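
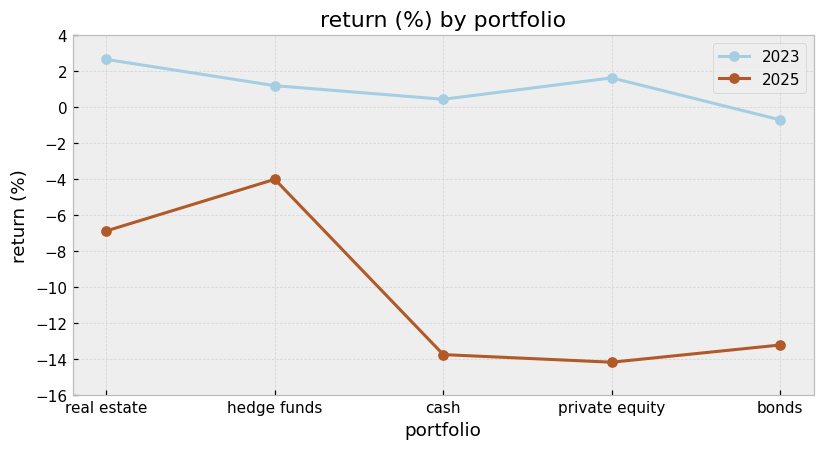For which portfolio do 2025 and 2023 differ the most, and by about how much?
private equity, ≈ 16 %

private equity: 2025 ≈ -14, 2023 ≈ 2 → gap ≈ 16. Next-largest (cash) is only ≈ 14.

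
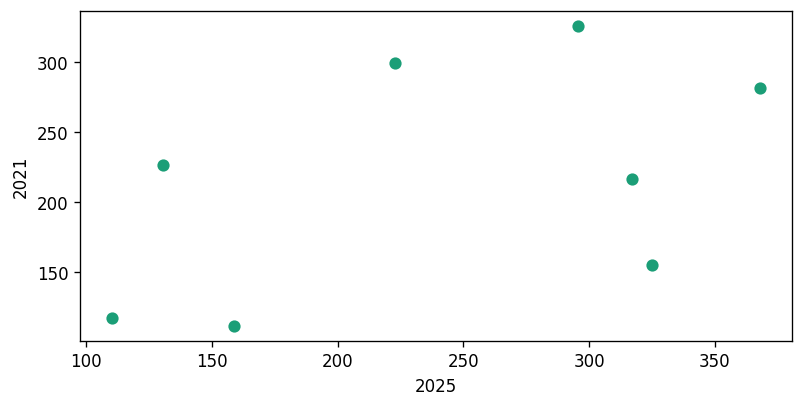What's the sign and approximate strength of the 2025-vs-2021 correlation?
Points are positively correlated; moderate (|r| ≈ 0.5).

positive, moderate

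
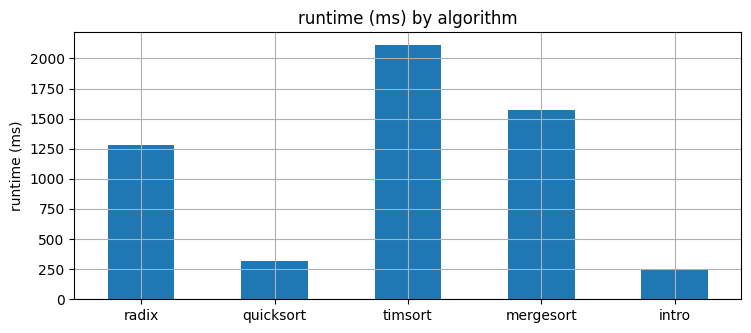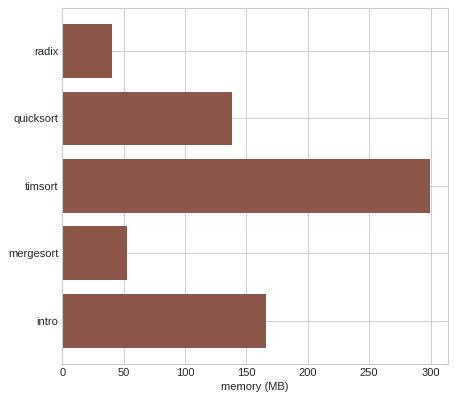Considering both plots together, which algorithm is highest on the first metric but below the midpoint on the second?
Chart 2 median memory (MB) ≈ 150; below-median algorithms: radix, mergesort. Among those, mergesort has the highest runtime (ms) (≈ 1600).

mergesort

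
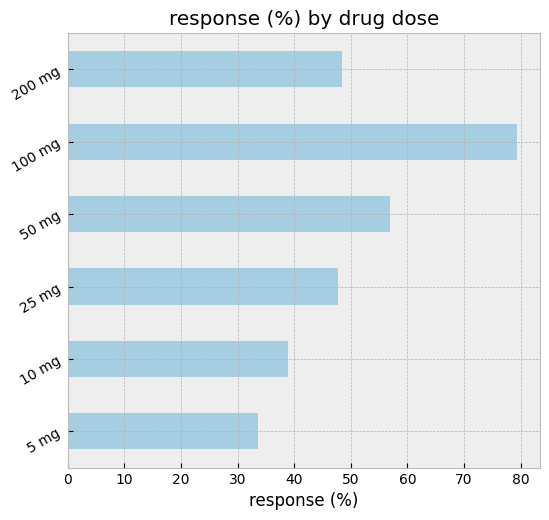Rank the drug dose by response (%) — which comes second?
50 mg

Top 3: 100 mg ≈ 80, 50 mg ≈ 60, 200 mg ≈ 50.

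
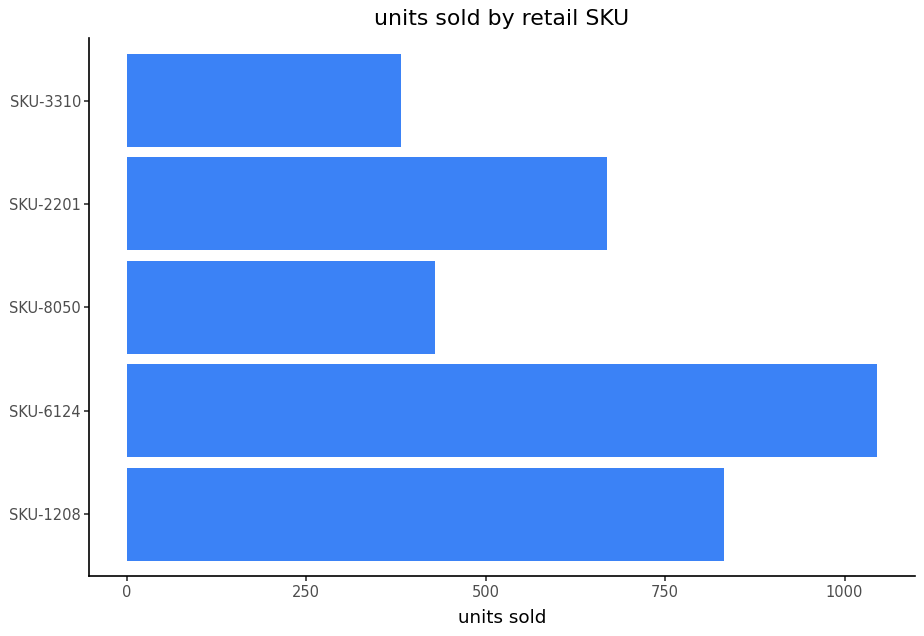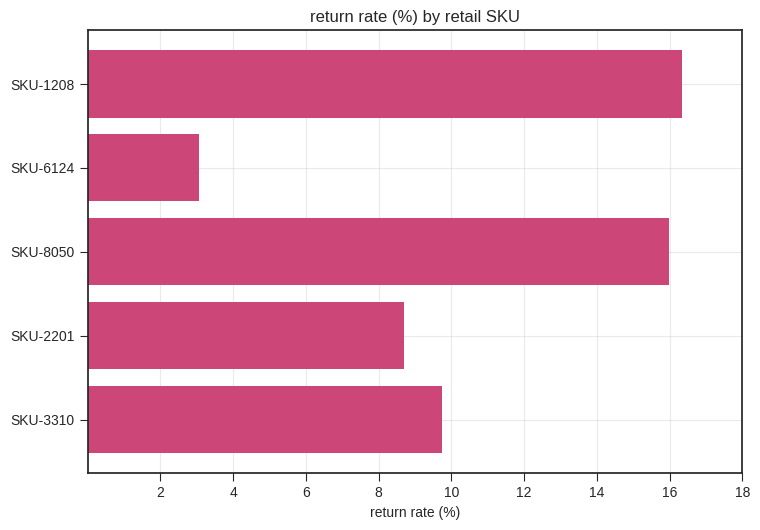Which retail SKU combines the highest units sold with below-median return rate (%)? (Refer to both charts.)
Chart 2 median return rate (%) ≈ 10; below-median retail SKUs: SKU-6124, SKU-2201. Among those, SKU-6124 has the highest units sold (≈ 1000).

SKU-6124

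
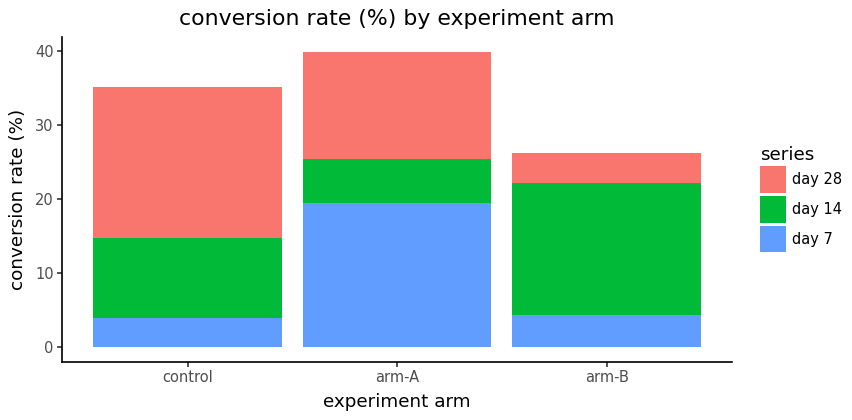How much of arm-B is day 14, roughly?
≈ 15

day 14 top ≈ 20, bottom ≈ 5; segment ≈ 15.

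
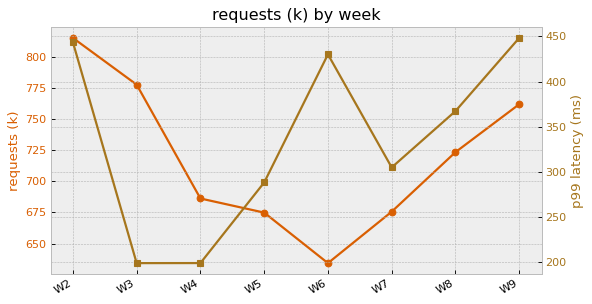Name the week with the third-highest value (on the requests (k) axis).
W9

Top 4 (on the requests (k) axis): W2 ≈ 820, W3 ≈ 780, W9 ≈ 760, W8 ≈ 720.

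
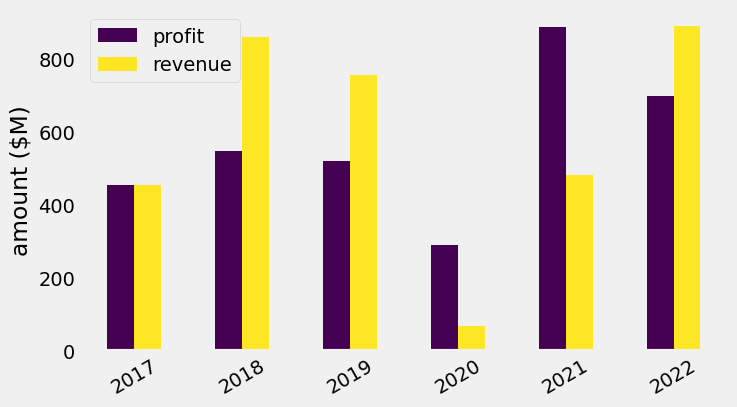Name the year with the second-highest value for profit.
Top 3 for profit: 2021 ≈ 900, 2022 ≈ 700, 2018 ≈ 500.

2022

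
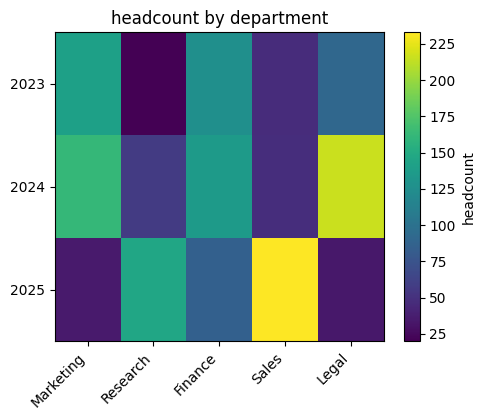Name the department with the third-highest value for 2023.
Legal

Top 4 for 2023: Marketing ≈ 140, Finance ≈ 120, Legal ≈ 100, Sales ≈ 40.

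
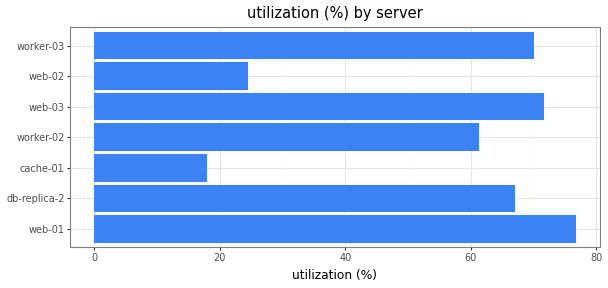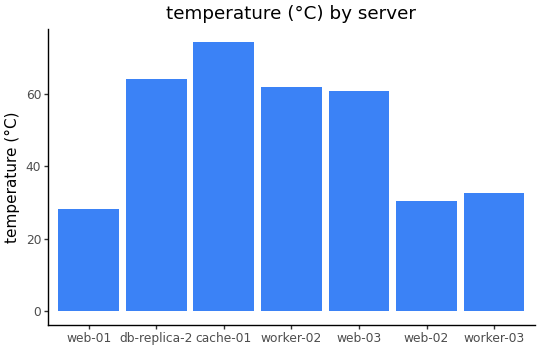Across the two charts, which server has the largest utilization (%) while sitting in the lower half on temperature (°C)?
web-01

Chart 2 median temperature (°C) ≈ 60; below-median servers: web-01, web-02, worker-03. Among those, web-01 has the highest utilization (%) (≈ 80).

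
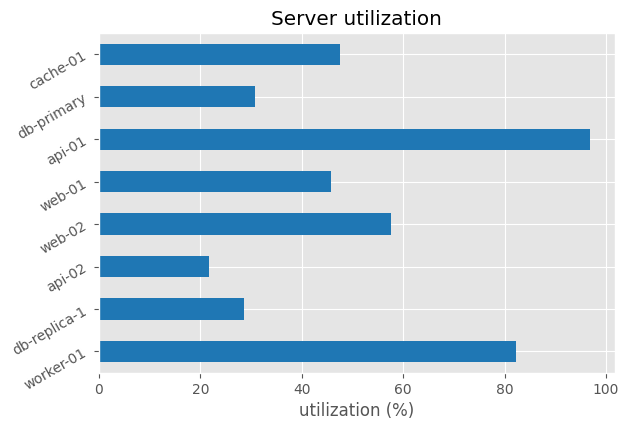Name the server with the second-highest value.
worker-01

Top 3: api-01 ≈ 100, worker-01 ≈ 80, web-02 ≈ 60.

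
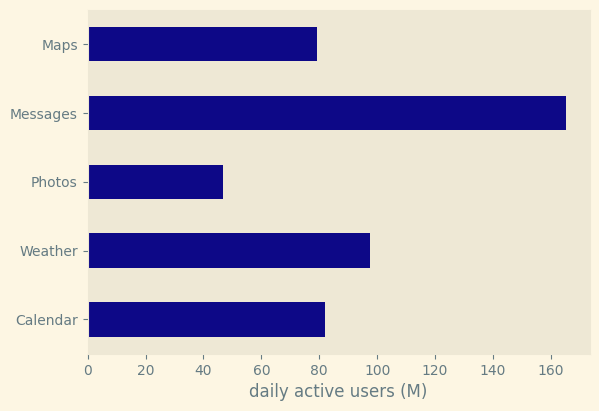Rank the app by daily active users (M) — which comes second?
Weather

Top 3: Messages ≈ 160, Weather ≈ 100, Calendar ≈ 80.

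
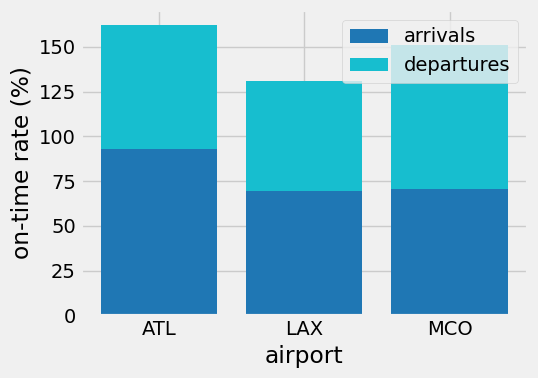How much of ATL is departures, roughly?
≈ 60

departures top ≈ 160, bottom ≈ 100; segment ≈ 60.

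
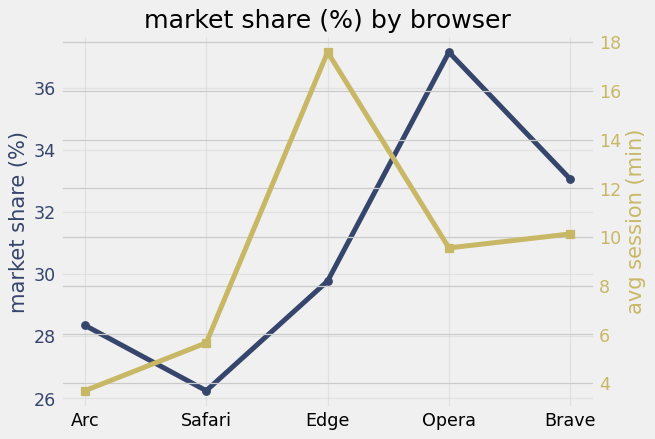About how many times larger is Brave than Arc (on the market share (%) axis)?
Brave ≈ 33, Arc ≈ 28; 33/28 ≈ 1.18.

≈ 1.18×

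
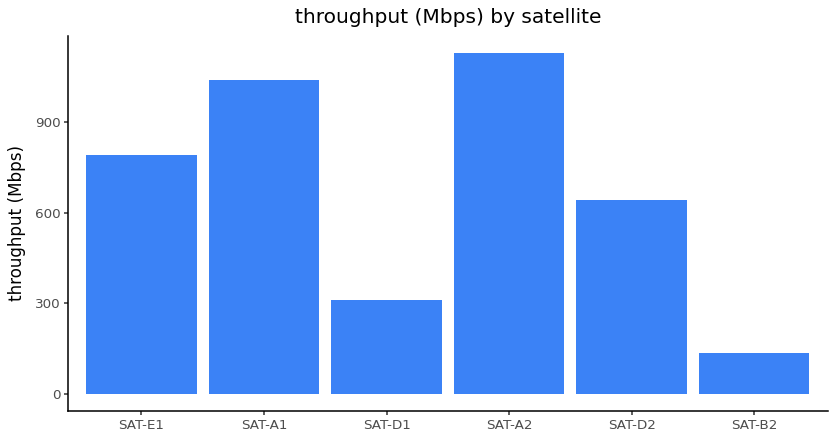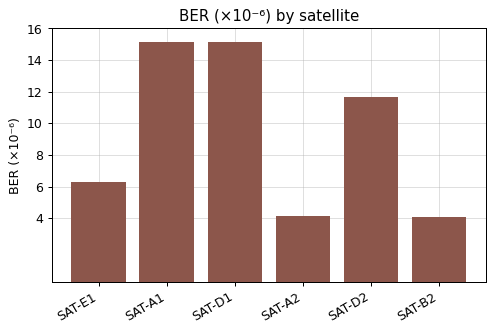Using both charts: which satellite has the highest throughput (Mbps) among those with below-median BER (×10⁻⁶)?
SAT-A2

Chart 2 median BER (×10⁻⁶) ≈ 8; below-median satellites: SAT-E1, SAT-A2, SAT-B2. Among those, SAT-A2 has the highest throughput (Mbps) (≈ 1200).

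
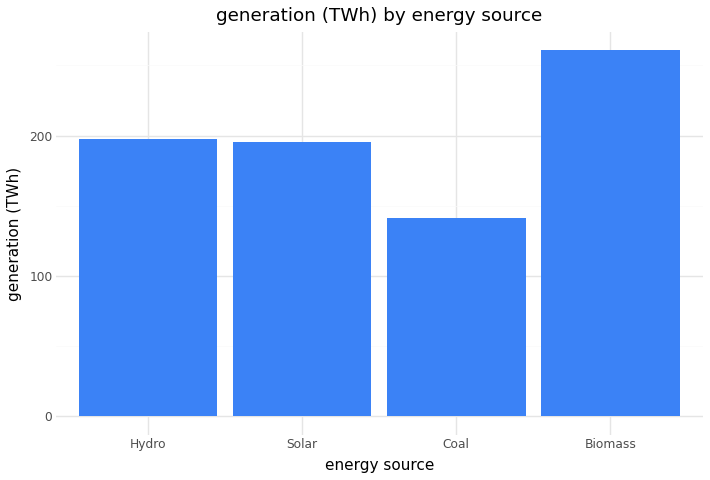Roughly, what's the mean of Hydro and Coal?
(200 + 150) / 2 ≈ 175.

≈ 175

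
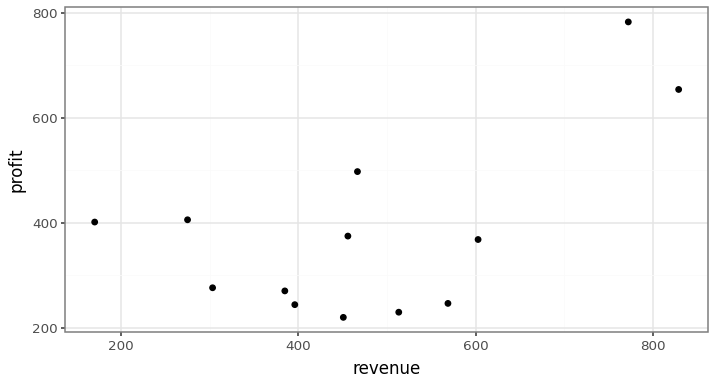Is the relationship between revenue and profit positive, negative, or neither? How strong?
Points are positively correlated; moderate (|r| ≈ 0.6).

positive, moderate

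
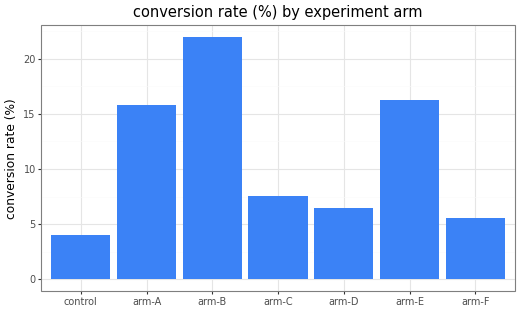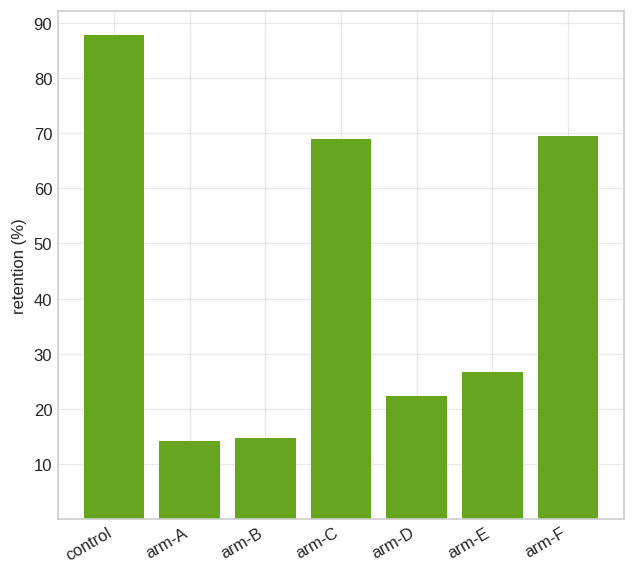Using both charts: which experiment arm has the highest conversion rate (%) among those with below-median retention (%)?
Chart 2 median retention (%) ≈ 30; below-median experiment arms: arm-A, arm-B, arm-D. Among those, arm-B has the highest conversion rate (%) (≈ 20).

arm-B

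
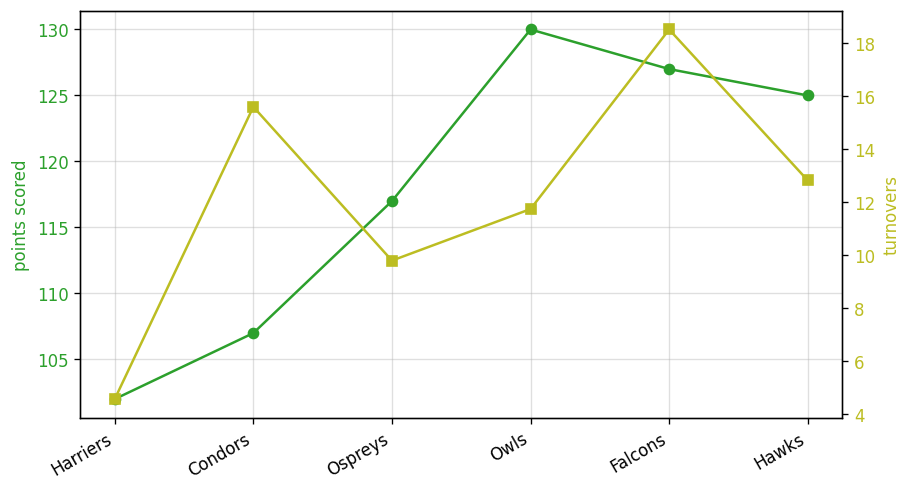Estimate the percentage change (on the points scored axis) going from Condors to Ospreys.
≈ +9.5%

Condors ≈ 105, Ospreys ≈ 115; (115 − 105) / 105 ≈ +9.5%.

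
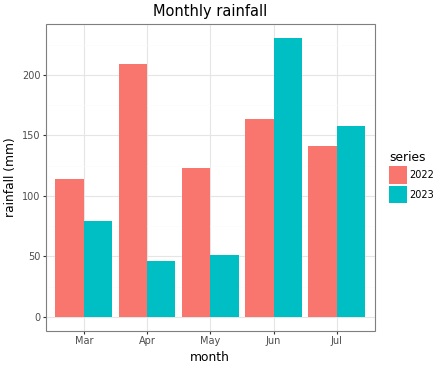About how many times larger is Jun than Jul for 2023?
≈ 1.5×

Jun ≈ 240, Jul ≈ 160; 240/160 ≈ 1.5.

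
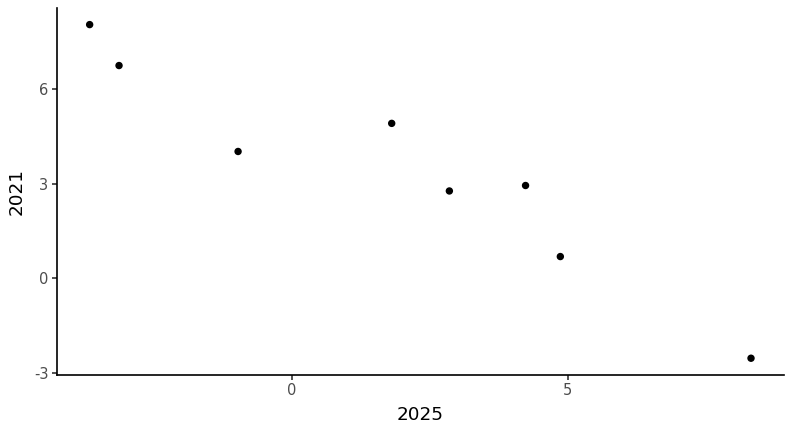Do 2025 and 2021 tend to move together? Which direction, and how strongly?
Points are negatively correlated; strong (|r| ≈ 0.9).

negative, strong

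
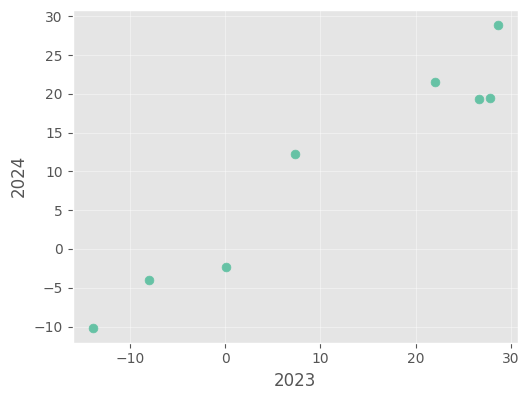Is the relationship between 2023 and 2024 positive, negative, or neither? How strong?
Points are positively correlated; strong (|r| ≈ 1.0).

positive, strong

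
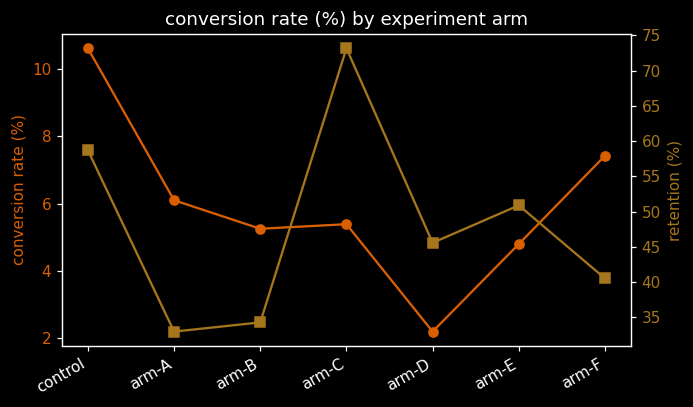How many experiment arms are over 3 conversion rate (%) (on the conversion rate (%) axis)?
Above 3: control, arm-A, arm-B, arm-C, arm-E, arm-F.

6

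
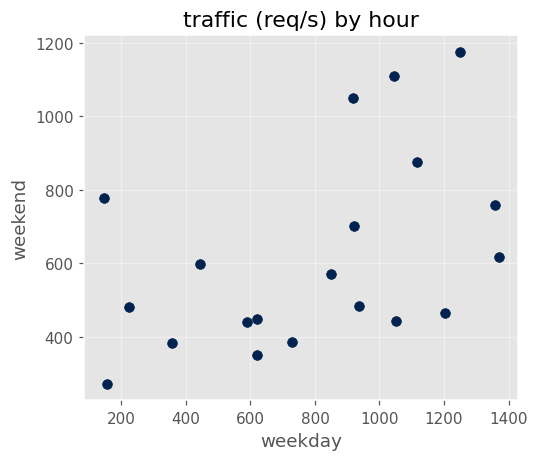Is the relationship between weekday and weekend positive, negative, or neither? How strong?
positive, moderate

Points are positively correlated; moderate (|r| ≈ 0.5).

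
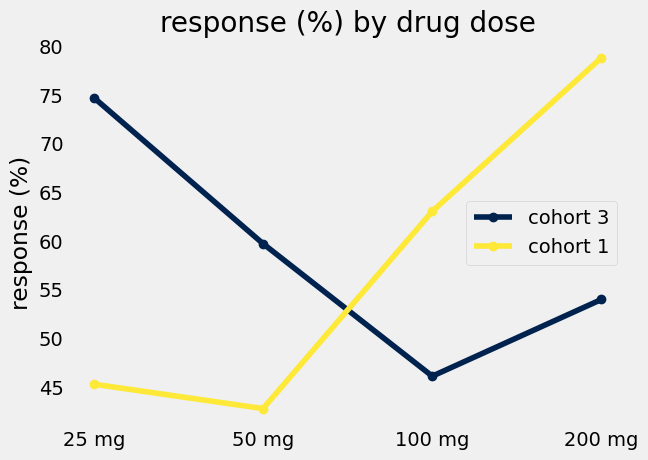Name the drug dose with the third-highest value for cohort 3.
200 mg

Top 4 for cohort 3: 25 mg ≈ 75, 50 mg ≈ 60, 200 mg ≈ 55, 100 mg ≈ 45.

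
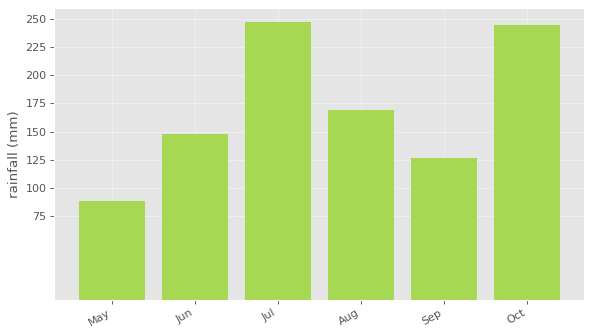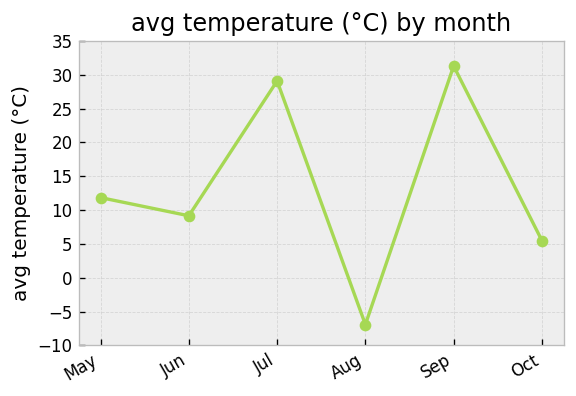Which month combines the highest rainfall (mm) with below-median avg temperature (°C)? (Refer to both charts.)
Chart 2 median avg temperature (°C) ≈ 10; below-median months: Jun, Aug, Oct. Among those, Oct has the highest rainfall (mm) (≈ 250).

Oct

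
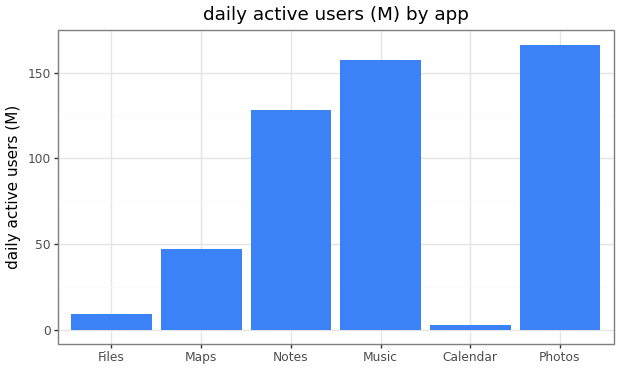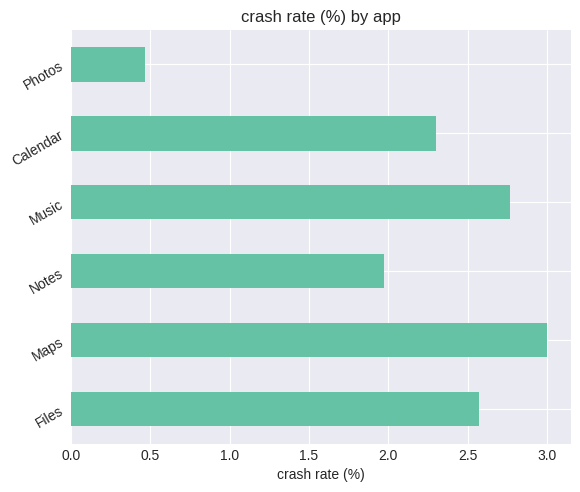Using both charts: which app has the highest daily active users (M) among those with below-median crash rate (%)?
Chart 2 median crash rate (%) ≈ 2.5; below-median apps: Notes, Calendar, Photos. Among those, Photos has the highest daily active users (M) (≈ 160).

Photos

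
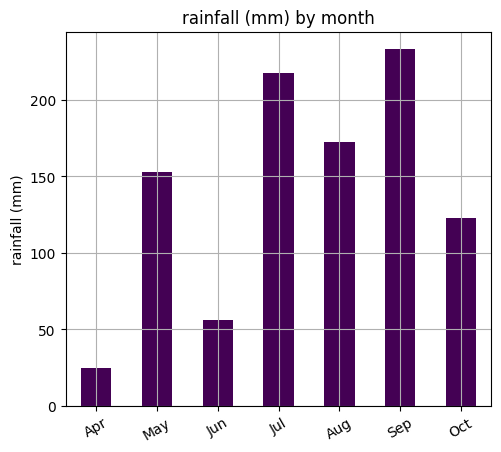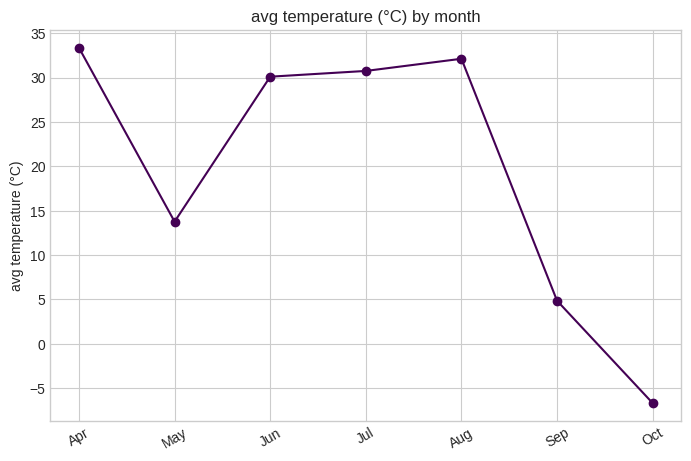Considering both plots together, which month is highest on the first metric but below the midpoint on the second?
Chart 2 median avg temperature (°C) ≈ 30; below-median months: May, Sep, Oct. Among those, Sep has the highest rainfall (mm) (≈ 225).

Sep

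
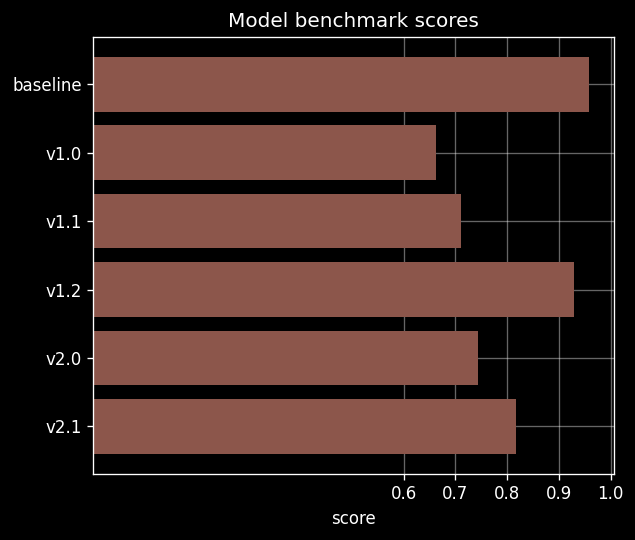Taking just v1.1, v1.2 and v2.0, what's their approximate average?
≈ 0.77

(0.7 + 0.9 + 0.7) / 3 ≈ 0.77.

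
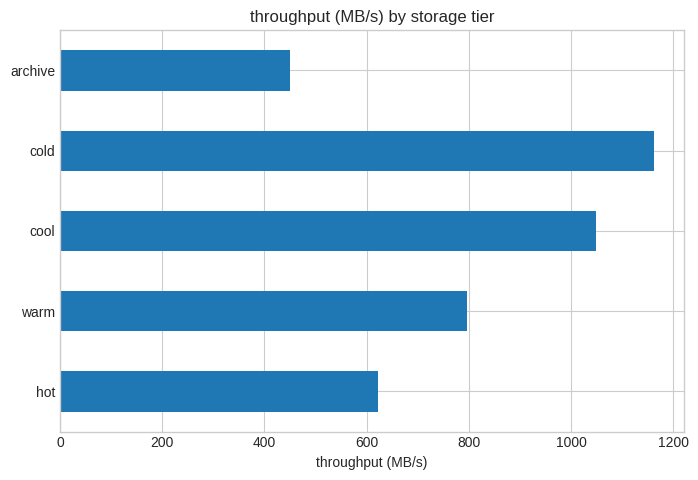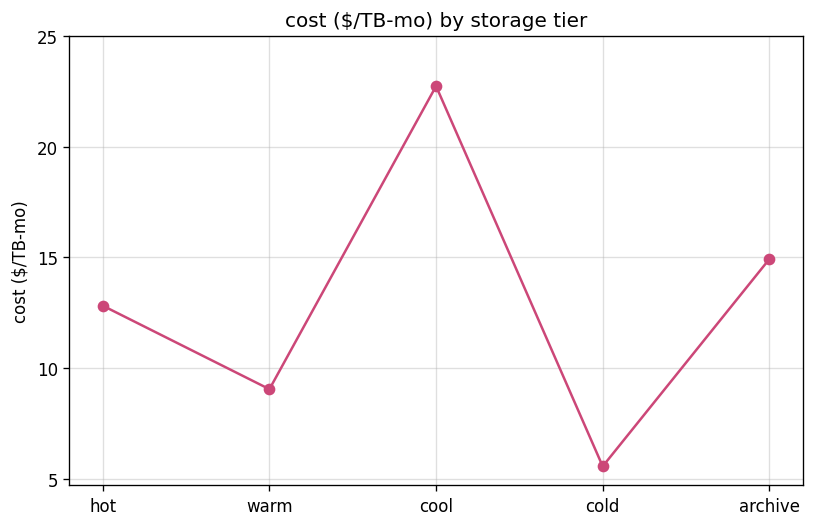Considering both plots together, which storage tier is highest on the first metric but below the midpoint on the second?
cold

Chart 2 median cost ($/TB-mo) ≈ 15; below-median storage tiers: warm, cold. Among those, cold has the highest throughput (MB/s) (≈ 1200).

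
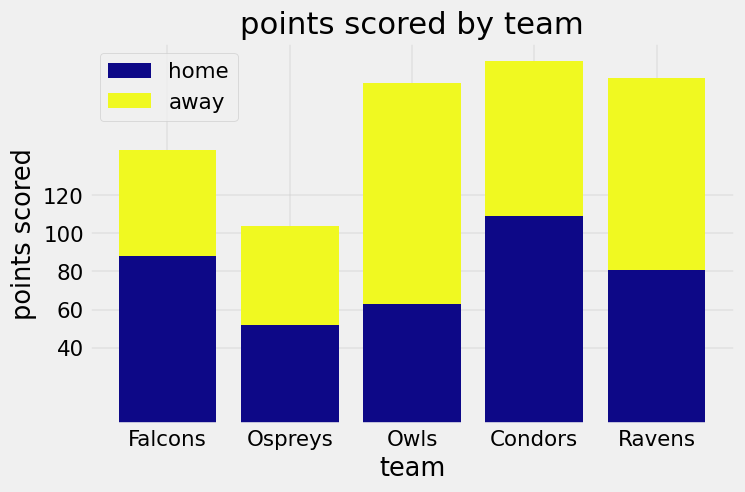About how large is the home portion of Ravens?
≈ 80

home top ≈ 80, bottom ≈ 0; segment ≈ 80.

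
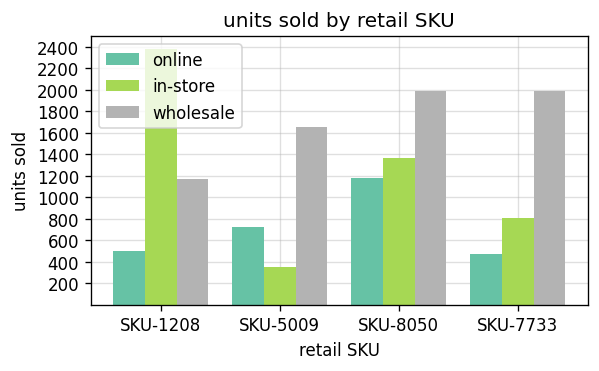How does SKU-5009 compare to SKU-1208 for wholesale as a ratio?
≈ 1.33×

SKU-5009 ≈ 1600, SKU-1208 ≈ 1200; 1600/1200 ≈ 1.33.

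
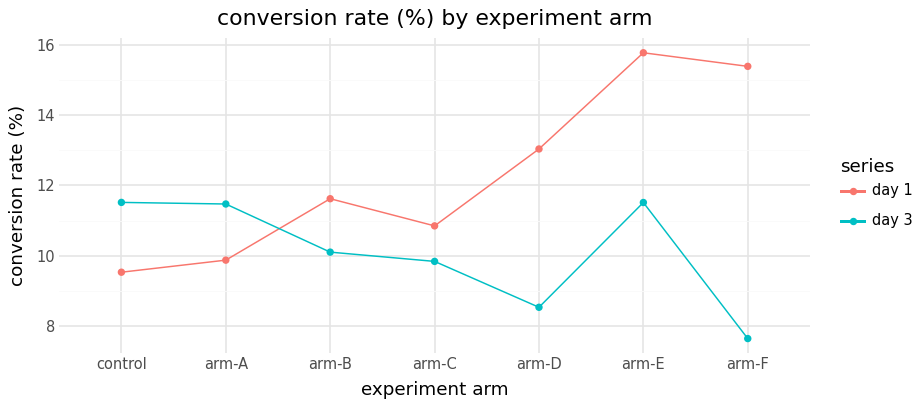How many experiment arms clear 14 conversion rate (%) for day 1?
2

Above 14: arm-E, arm-F.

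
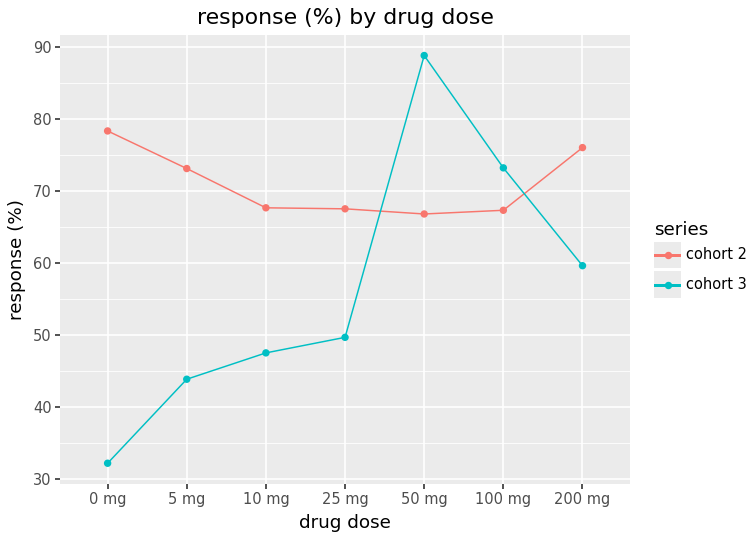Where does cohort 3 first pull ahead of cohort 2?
25 mg: cohort 3 ≈ 50 vs cohort 2 ≈ 70 (not yet); 50 mg: cohort 3 ≈ 90 vs cohort 2 ≈ 65 (first crossover).

50 mg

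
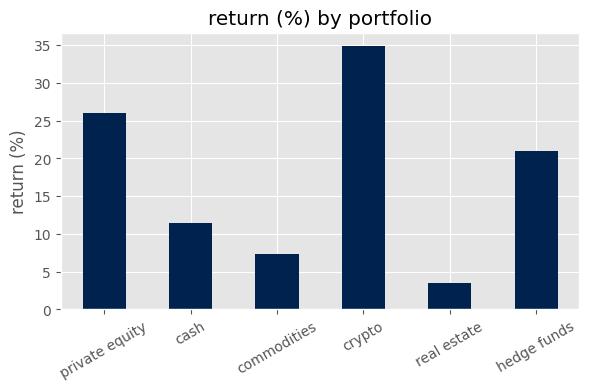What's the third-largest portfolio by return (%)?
Top 4: crypto ≈ 35, private equity ≈ 25, hedge funds ≈ 20, cash ≈ 10.

hedge funds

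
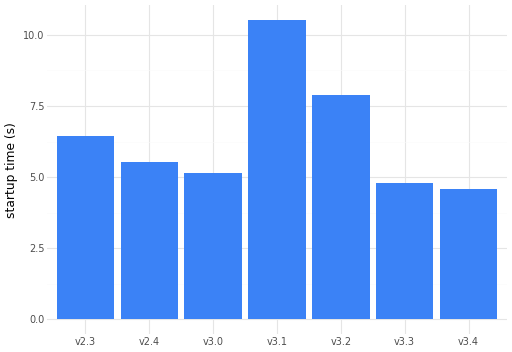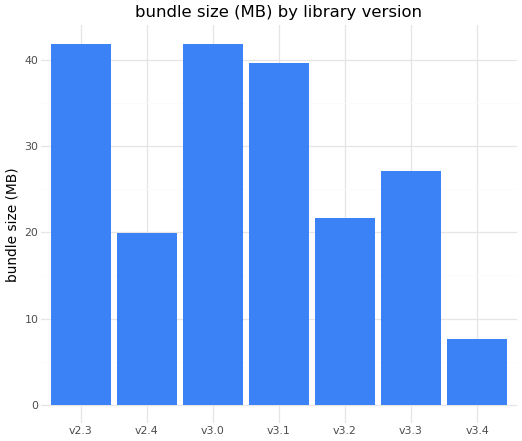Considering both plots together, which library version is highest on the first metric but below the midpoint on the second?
v3.2

Chart 2 median bundle size (MB) ≈ 25; below-median library versions: v2.4, v3.2, v3.4. Among those, v3.2 has the highest startup time (s) (≈ 8).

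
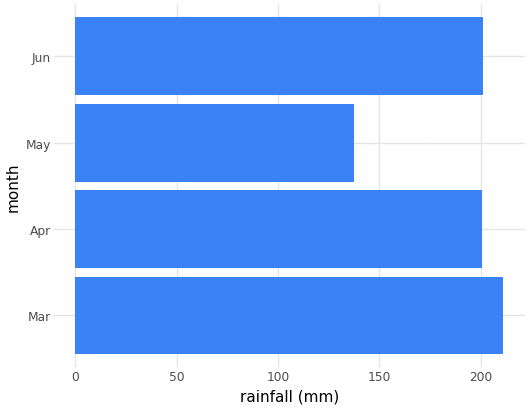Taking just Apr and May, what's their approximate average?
≈ 170

(200 + 140) / 2 ≈ 170.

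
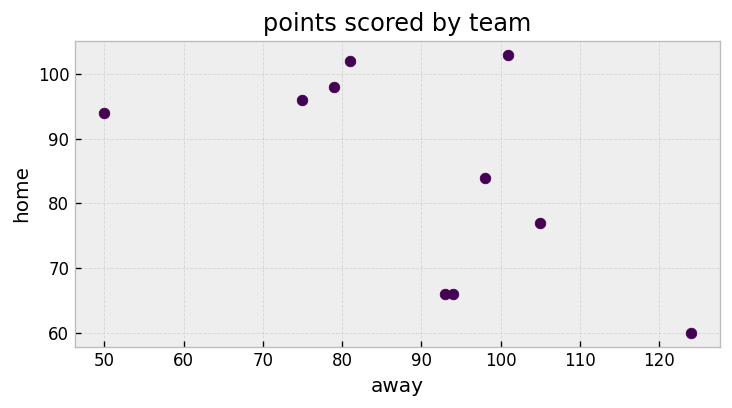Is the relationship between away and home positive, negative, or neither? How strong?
Points are negatively correlated; moderate (|r| ≈ 0.6).

negative, moderate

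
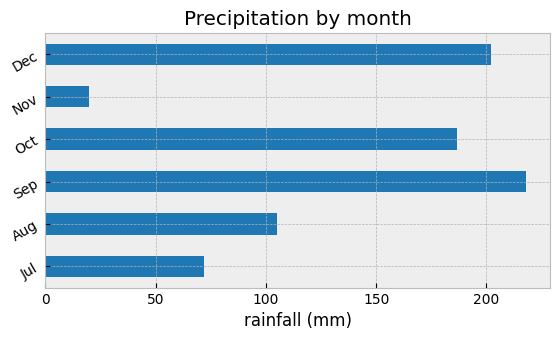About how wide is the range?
Max Sep ≈ 220, min Nov ≈ 20; range ≈ 200.

≈ 200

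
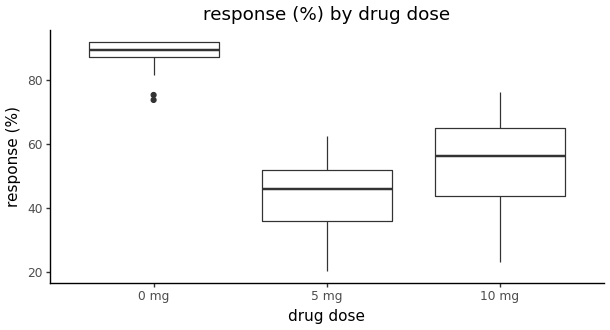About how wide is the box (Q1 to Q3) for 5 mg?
Q3 ≈ 50, Q1 ≈ 35; IQR ≈ 15.

≈ 15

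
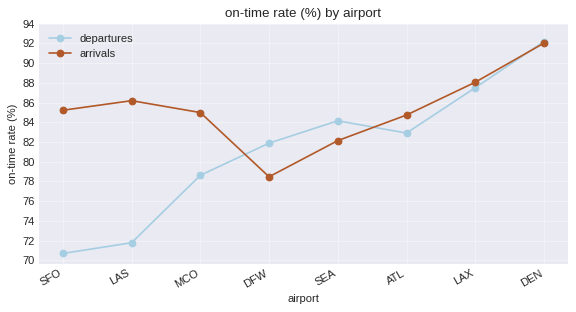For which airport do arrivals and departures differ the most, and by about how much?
SFO, ≈ 16 %

SFO: arrivals ≈ 86, departures ≈ 70 → gap ≈ 16. Next-largest (LAS) is only ≈ 14.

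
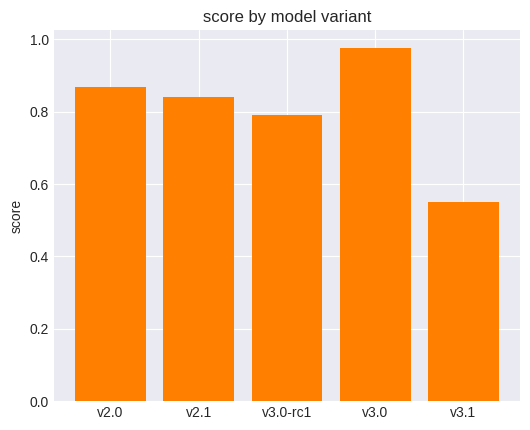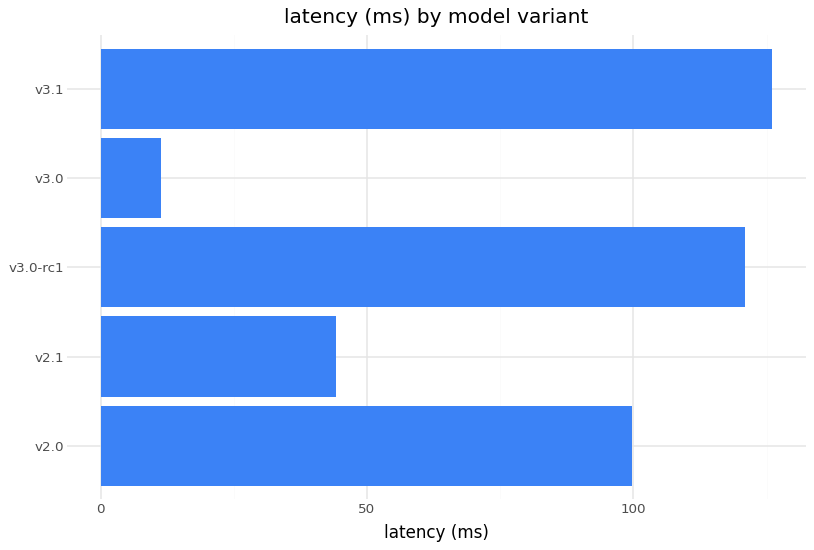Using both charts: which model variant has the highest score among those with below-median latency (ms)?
v3.0

Chart 2 median latency (ms) ≈ 100; below-median model variants: v2.1, v3.0. Among those, v3.0 has the highest score (≈ 1).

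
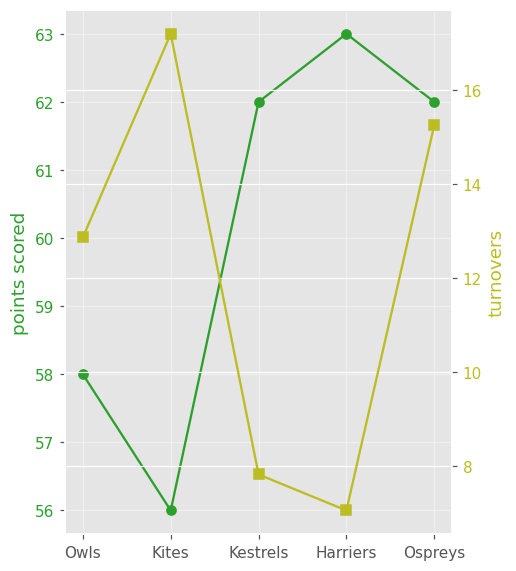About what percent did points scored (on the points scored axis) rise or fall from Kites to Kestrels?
Kites ≈ 56, Kestrels ≈ 62; (62 − 56) / 56 ≈ +10.7%.

≈ +10.7%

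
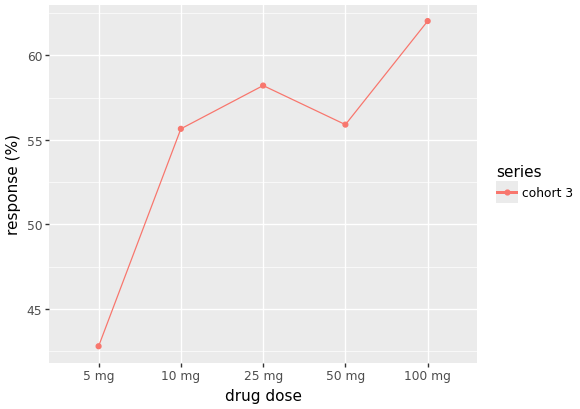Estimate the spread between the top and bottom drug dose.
Max 100 mg ≈ 62, min 5 mg ≈ 42; range ≈ 20.

≈ 20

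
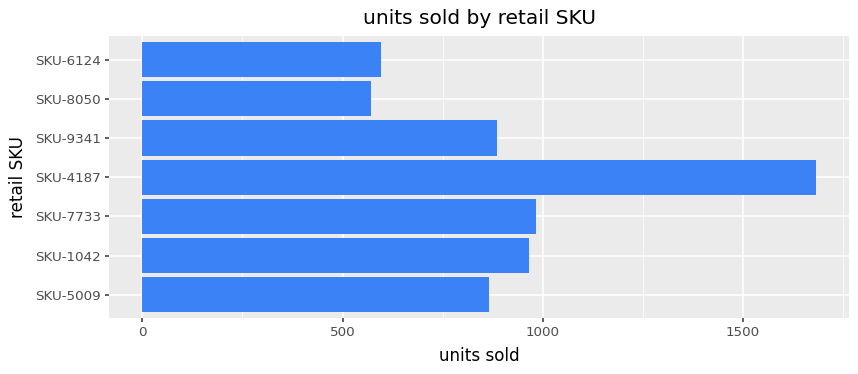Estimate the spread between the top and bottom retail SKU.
≈ 1000

Max SKU-4187 ≈ 1600, min SKU-8050 ≈ 600; range ≈ 1000.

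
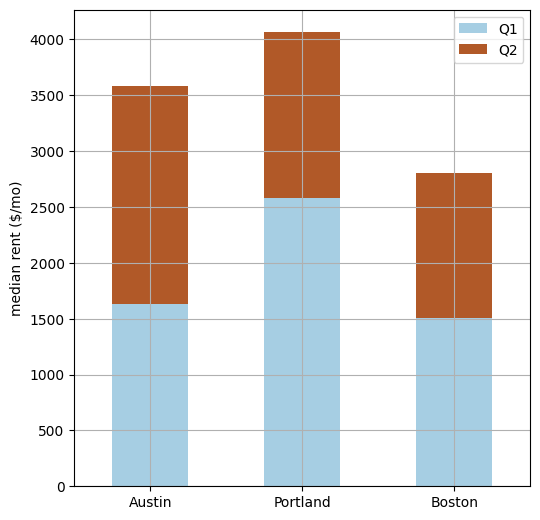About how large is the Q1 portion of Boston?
≈ 1500

Q1 top ≈ 1500, bottom ≈ 0; segment ≈ 1500.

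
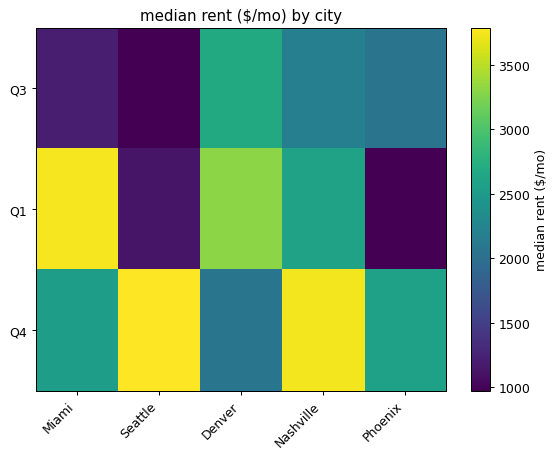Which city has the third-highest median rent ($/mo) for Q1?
Nashville

Top 4 for Q1: Miami ≈ 4000, Denver ≈ 3500, Nashville ≈ 2500, Seattle ≈ 1000.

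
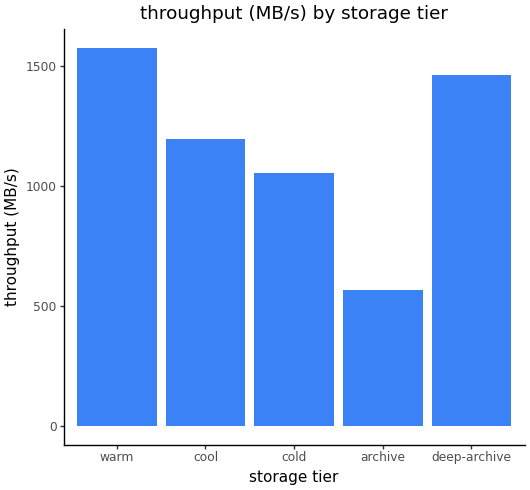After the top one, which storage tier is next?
Top 3: warm ≈ 1600, deep-archive ≈ 1400, cool ≈ 1200.

deep-archive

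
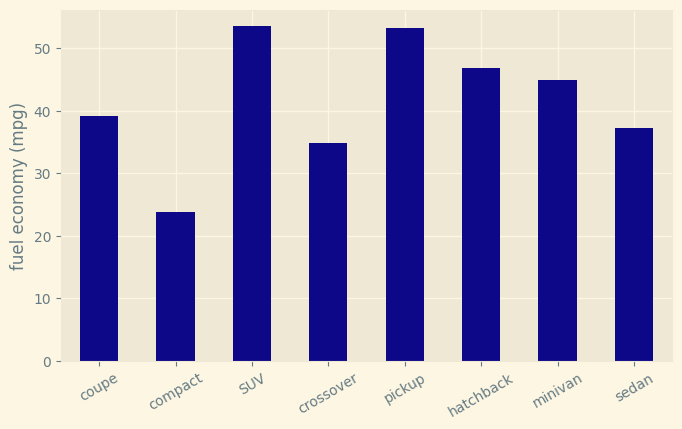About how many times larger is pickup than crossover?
pickup ≈ 55, crossover ≈ 35; 55/35 ≈ 1.57.

≈ 1.57×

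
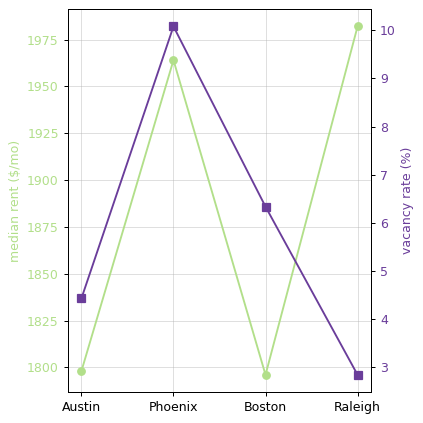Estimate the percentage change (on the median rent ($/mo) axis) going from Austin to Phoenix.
Austin ≈ 1800, Phoenix ≈ 1960; (1960 − 1800) / 1800 ≈ +8.9%.

≈ +8.9%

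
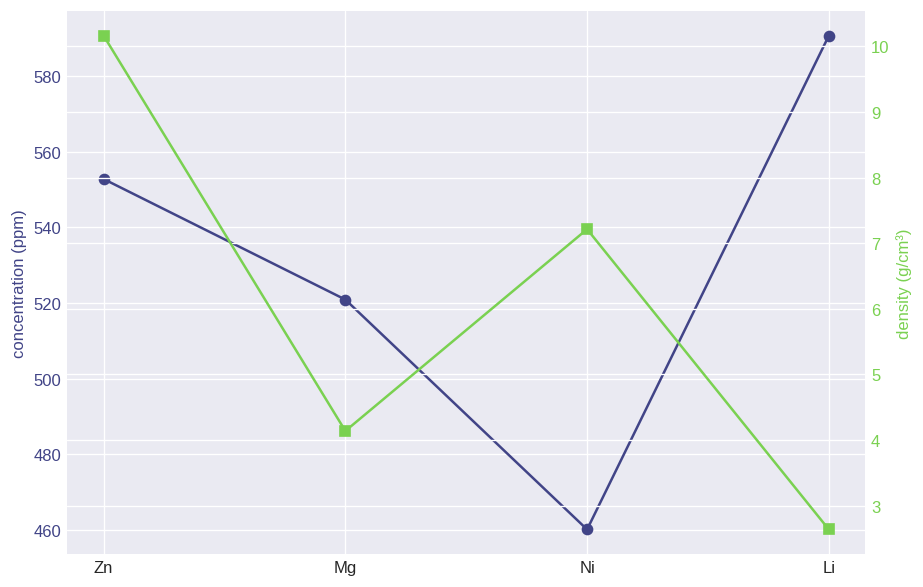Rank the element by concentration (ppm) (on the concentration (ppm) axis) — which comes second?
Zn

Top 3 (on the concentration (ppm) axis): Li ≈ 600, Zn ≈ 560, Mg ≈ 520.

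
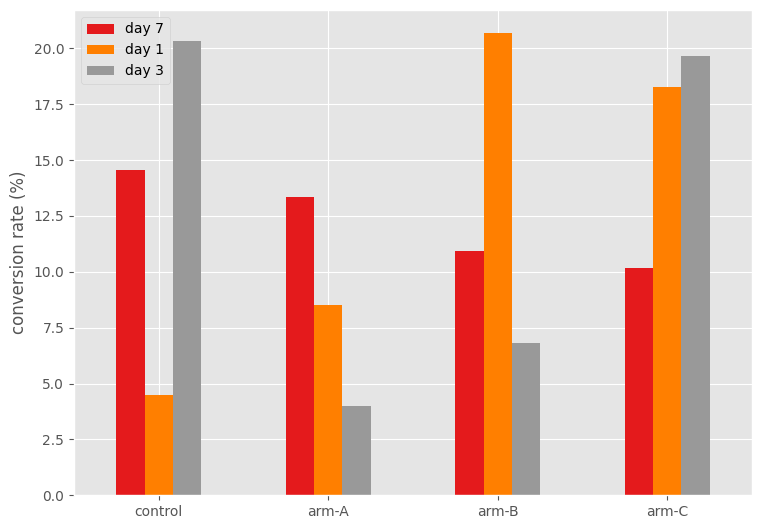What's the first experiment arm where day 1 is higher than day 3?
arm-A

control: day 1 ≈ 4 vs day 3 ≈ 20 (not yet); arm-A: day 1 ≈ 8 vs day 3 ≈ 4 (first crossover).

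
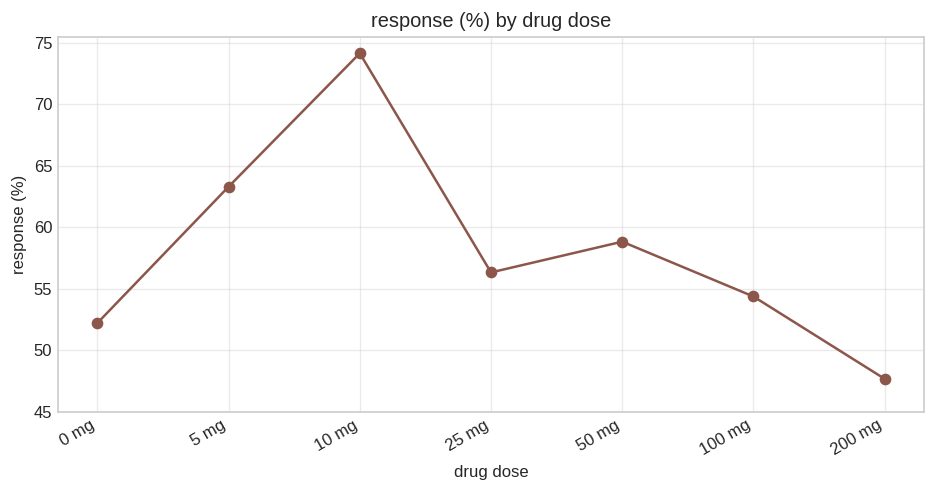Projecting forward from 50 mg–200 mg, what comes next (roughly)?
≈ 45

Last three: 60, 55, 50 → slope ≈ -5/step → next ≈ 45.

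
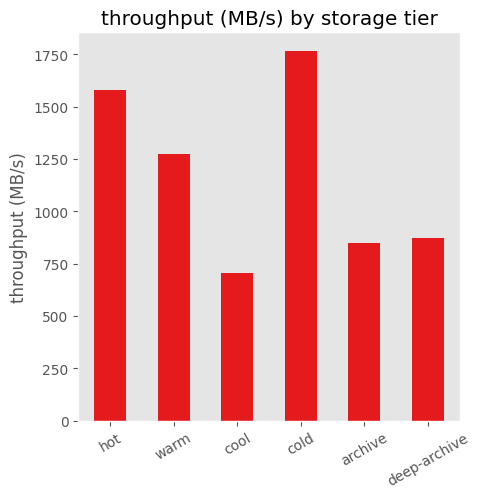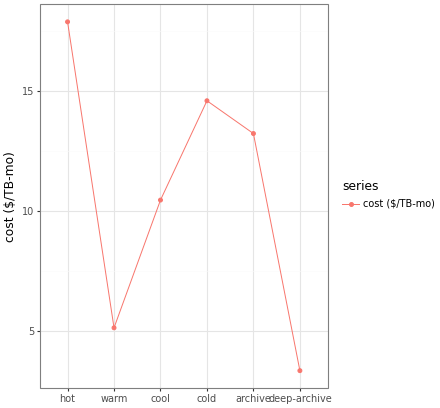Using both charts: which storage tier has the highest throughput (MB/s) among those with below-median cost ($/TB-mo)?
Chart 2 median cost ($/TB-mo) ≈ 12; below-median storage tiers: warm, cool, deep-archive. Among those, warm has the highest throughput (MB/s) (≈ 1200).

warm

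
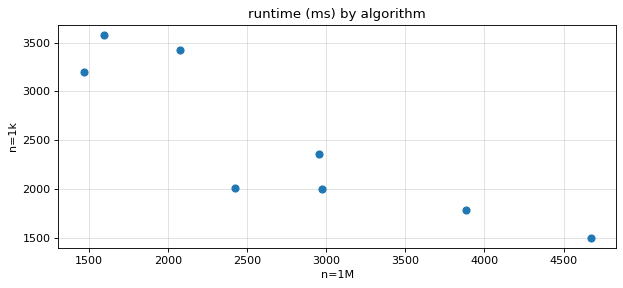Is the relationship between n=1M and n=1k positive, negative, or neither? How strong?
Points are negatively correlated; strong (|r| ≈ 0.9).

negative, strong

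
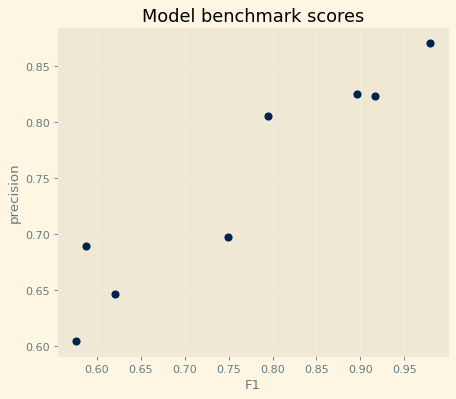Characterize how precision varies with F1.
positive, strong

Points are positively correlated; strong (|r| ≈ 0.9).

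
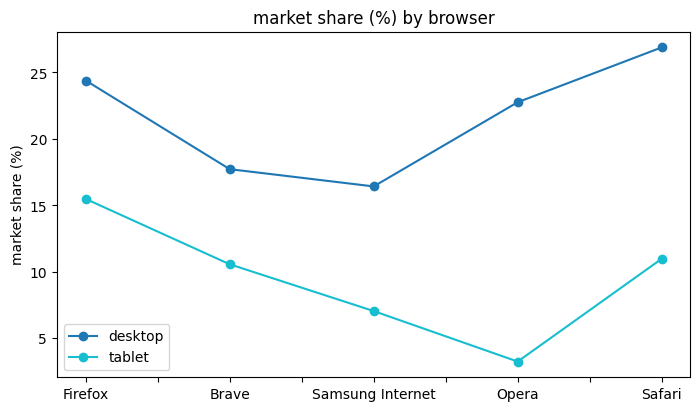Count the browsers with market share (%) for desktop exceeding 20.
3

Above 20: Firefox, Opera, Safari.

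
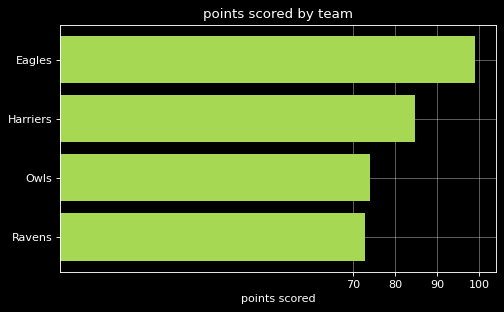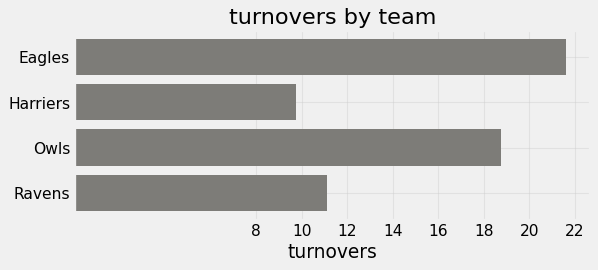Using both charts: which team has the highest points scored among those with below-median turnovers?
Harriers

Chart 2 median turnovers ≈ 14; below-median teams: Harriers, Ravens. Among those, Harriers has the highest points scored (≈ 80).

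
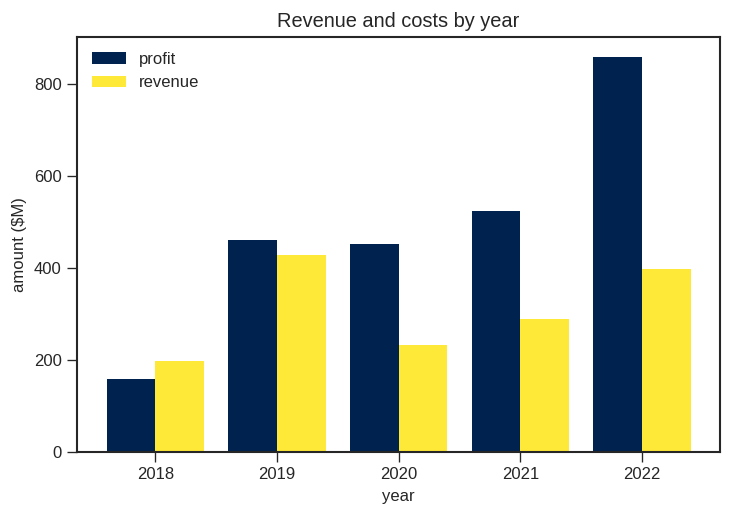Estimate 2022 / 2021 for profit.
≈ 1.8×

2022 ≈ 900, 2021 ≈ 500; 900/500 ≈ 1.8.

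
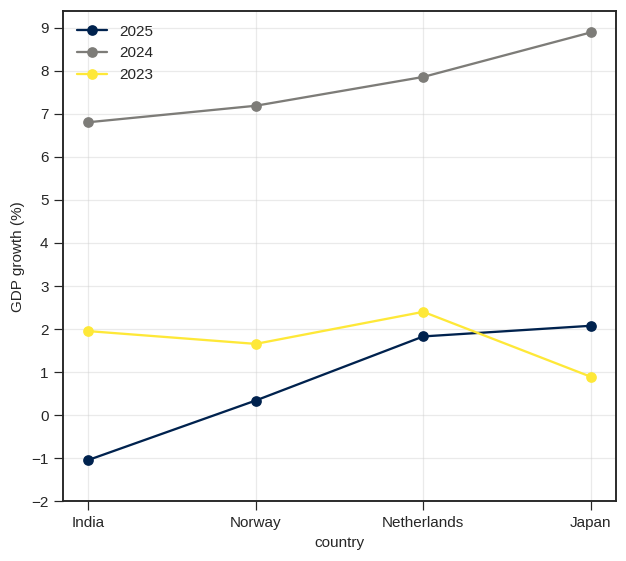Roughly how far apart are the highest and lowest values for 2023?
Max Netherlands ≈ 2, min Japan ≈ 1; range ≈ 1.

≈ 1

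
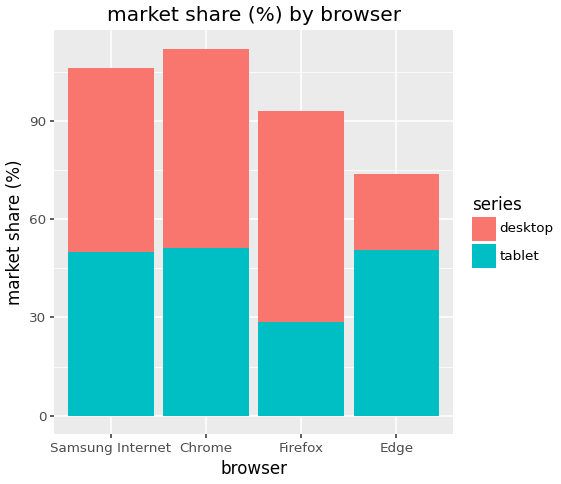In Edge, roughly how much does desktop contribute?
desktop top ≈ 70, bottom ≈ 50; segment ≈ 20.

≈ 20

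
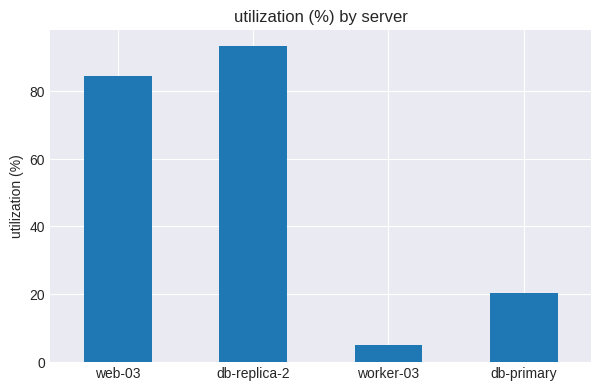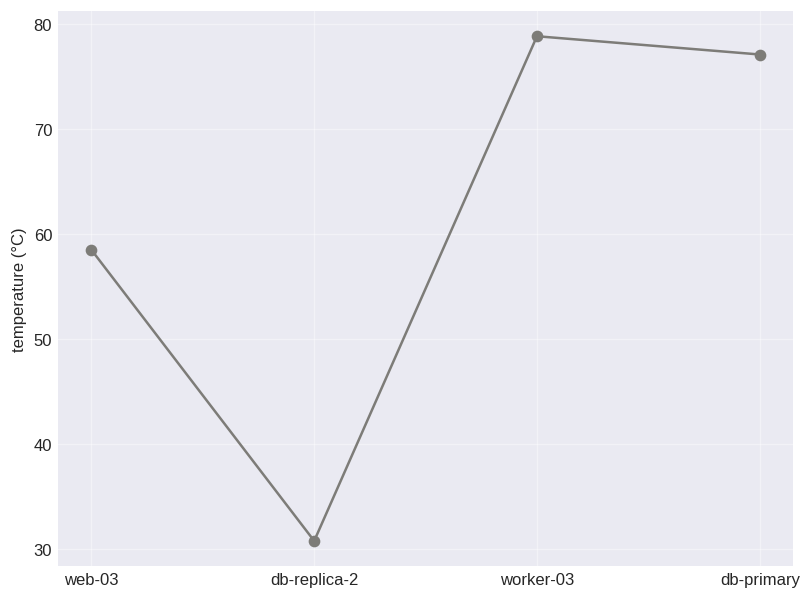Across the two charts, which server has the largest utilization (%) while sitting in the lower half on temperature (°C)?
db-replica-2

Chart 2 median temperature (°C) ≈ 70; below-median servers: web-03, db-replica-2. Among those, db-replica-2 has the highest utilization (%) (≈ 90).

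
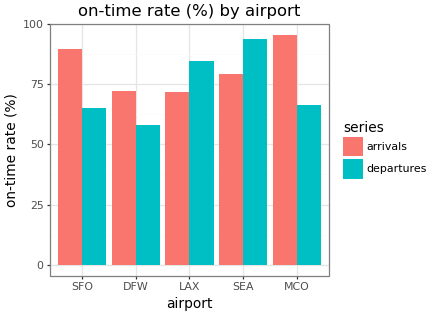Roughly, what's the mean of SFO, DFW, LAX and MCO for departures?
(70 + 60 + 80 + 70) / 4 ≈ 70.

≈ 70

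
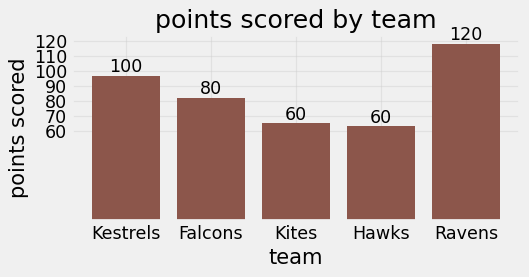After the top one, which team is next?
Top 3: Ravens ≈ 120, Kestrels ≈ 100, Falcons ≈ 80.

Kestrels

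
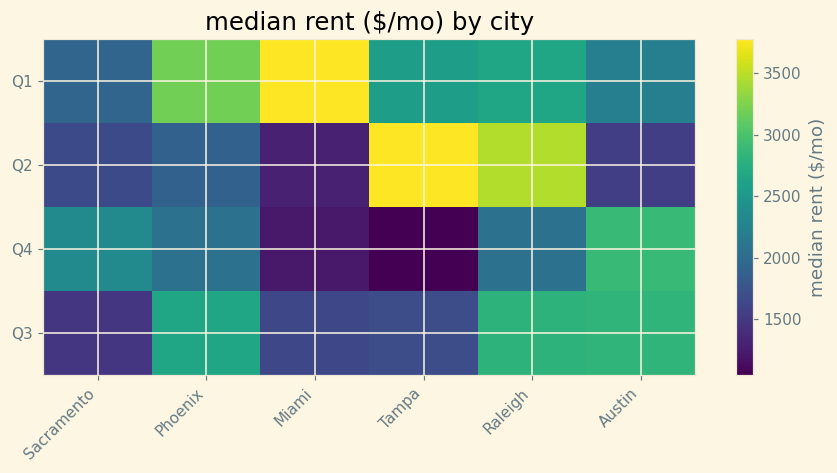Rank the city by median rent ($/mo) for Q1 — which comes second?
Top 3 for Q1: Miami ≈ 4000, Phoenix ≈ 3000, Raleigh ≈ 2500.

Phoenix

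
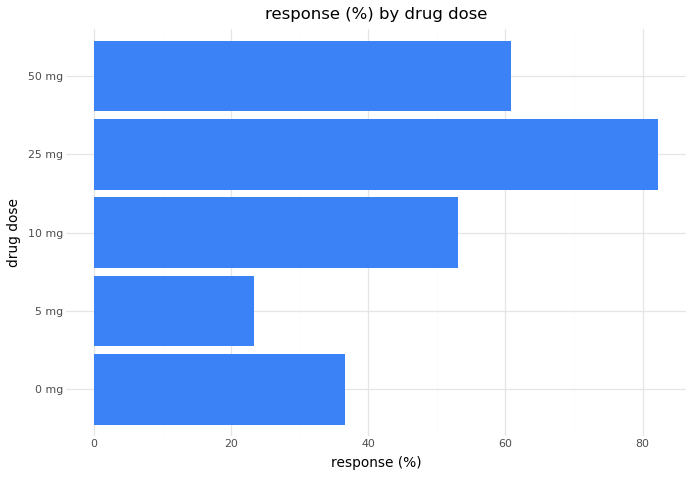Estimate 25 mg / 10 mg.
≈ 1.6×

25 mg ≈ 80, 10 mg ≈ 50; 80/50 ≈ 1.6.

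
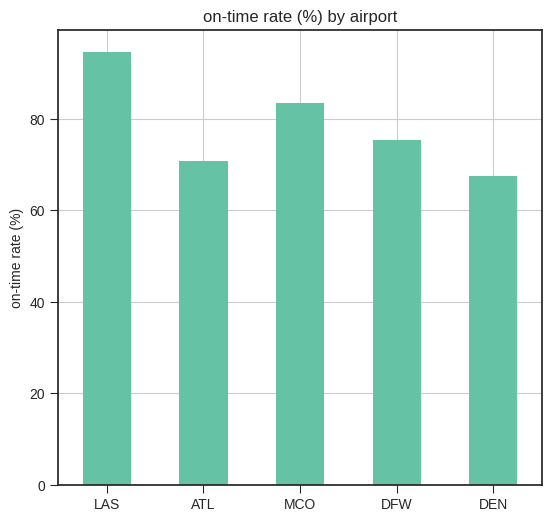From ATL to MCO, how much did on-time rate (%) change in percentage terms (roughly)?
ATL ≈ 70, MCO ≈ 80; (80 − 70) / 70 ≈ +14.3%.

≈ +14.3%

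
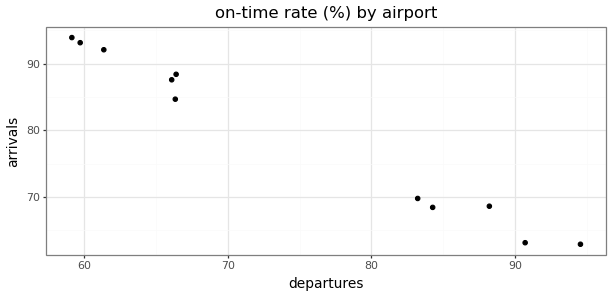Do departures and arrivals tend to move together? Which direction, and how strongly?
Points are negatively correlated; strong (|r| ≈ 1.0).

negative, strong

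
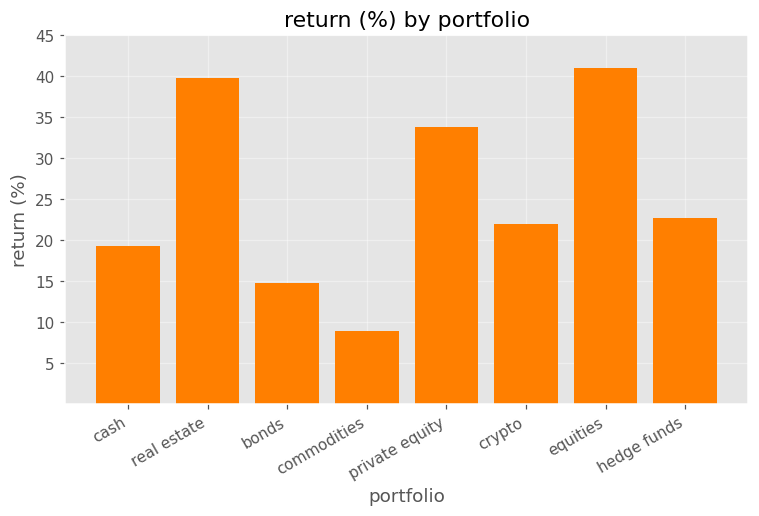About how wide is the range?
≈ 30

Max equities ≈ 40, min commodities ≈ 10; range ≈ 30.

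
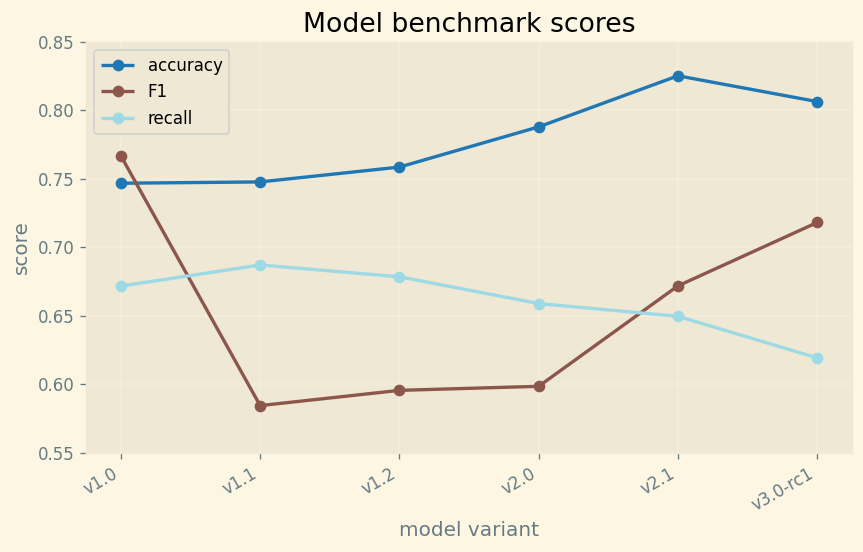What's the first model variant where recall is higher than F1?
v1.1

v1.0: recall ≈ 0.65 vs F1 ≈ 0.75 (not yet); v1.1: recall ≈ 0.70 vs F1 ≈ 0.60 (first crossover).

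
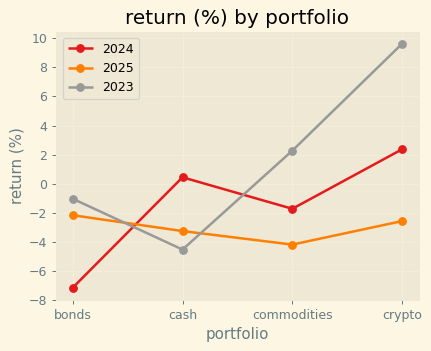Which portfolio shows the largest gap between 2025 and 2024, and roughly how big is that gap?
bonds: 2025 ≈ -2, 2024 ≈ -8 → gap ≈ 6. Next-largest (crypto) is only ≈ 4.

bonds, ≈ 6 %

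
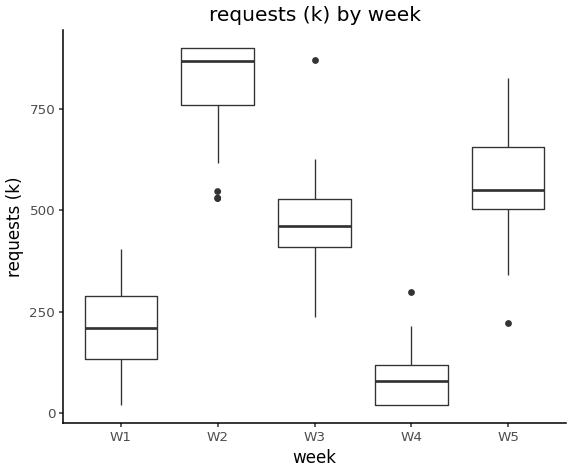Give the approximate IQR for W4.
Q3 ≈ 100, Q1 ≈ 0; IQR ≈ 100.

≈ 100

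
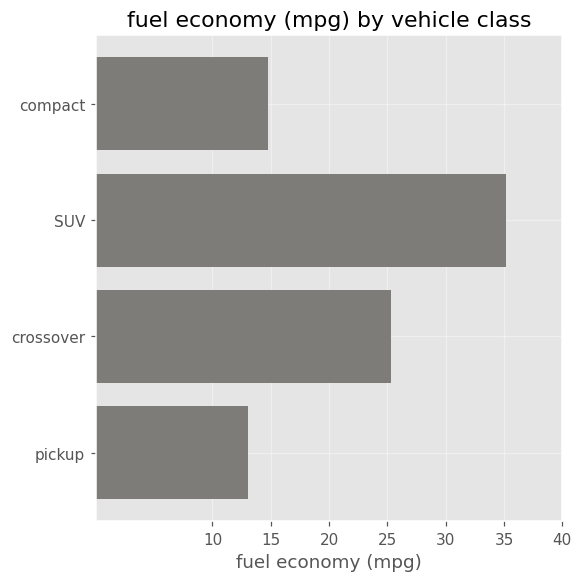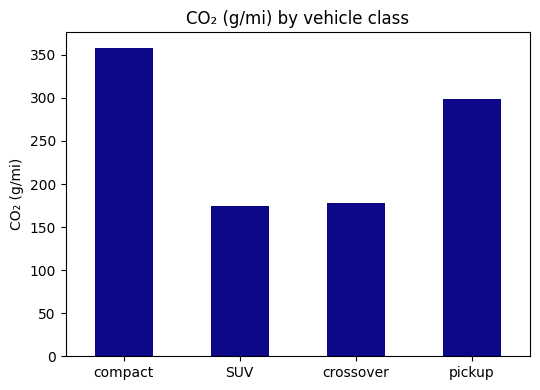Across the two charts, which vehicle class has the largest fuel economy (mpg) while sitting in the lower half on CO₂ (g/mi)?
Chart 2 median CO₂ (g/mi) ≈ 250; below-median vehicle classes: SUV, crossover. Among those, SUV has the highest fuel economy (mpg) (≈ 35).

SUV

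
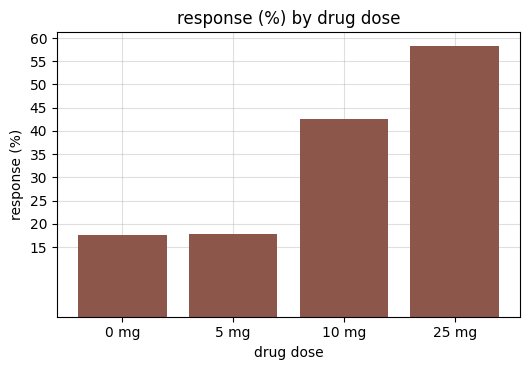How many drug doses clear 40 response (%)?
Above 40: 10 mg, 25 mg.

2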